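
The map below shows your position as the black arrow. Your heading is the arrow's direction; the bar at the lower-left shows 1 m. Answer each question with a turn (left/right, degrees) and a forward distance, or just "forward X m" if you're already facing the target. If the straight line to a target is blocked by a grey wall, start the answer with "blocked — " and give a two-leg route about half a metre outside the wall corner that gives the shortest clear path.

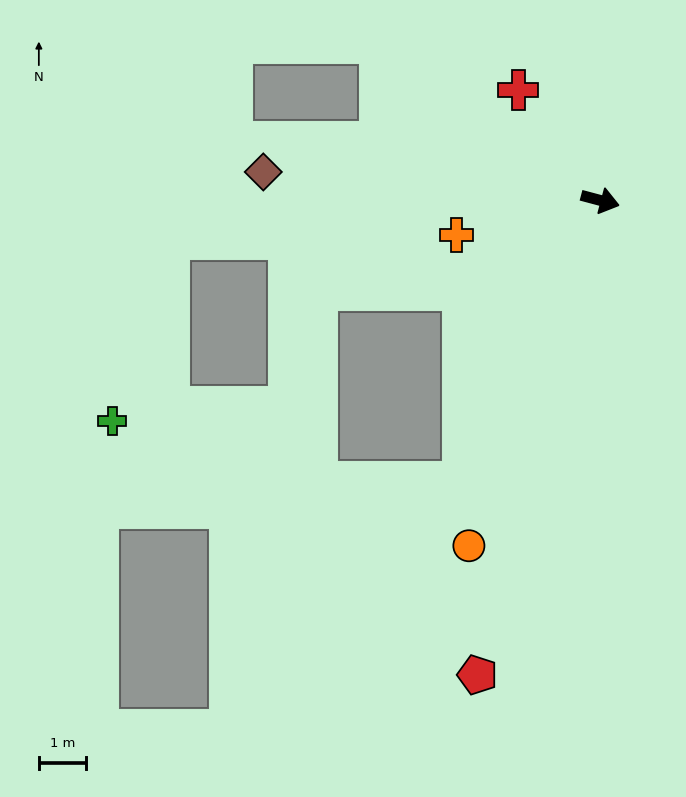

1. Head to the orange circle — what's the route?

turn right 96°, forward 7.8 m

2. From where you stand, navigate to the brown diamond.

turn right 170°, forward 7.2 m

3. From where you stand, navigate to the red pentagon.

turn right 90°, forward 10.4 m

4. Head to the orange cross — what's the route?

turn right 152°, forward 3.1 m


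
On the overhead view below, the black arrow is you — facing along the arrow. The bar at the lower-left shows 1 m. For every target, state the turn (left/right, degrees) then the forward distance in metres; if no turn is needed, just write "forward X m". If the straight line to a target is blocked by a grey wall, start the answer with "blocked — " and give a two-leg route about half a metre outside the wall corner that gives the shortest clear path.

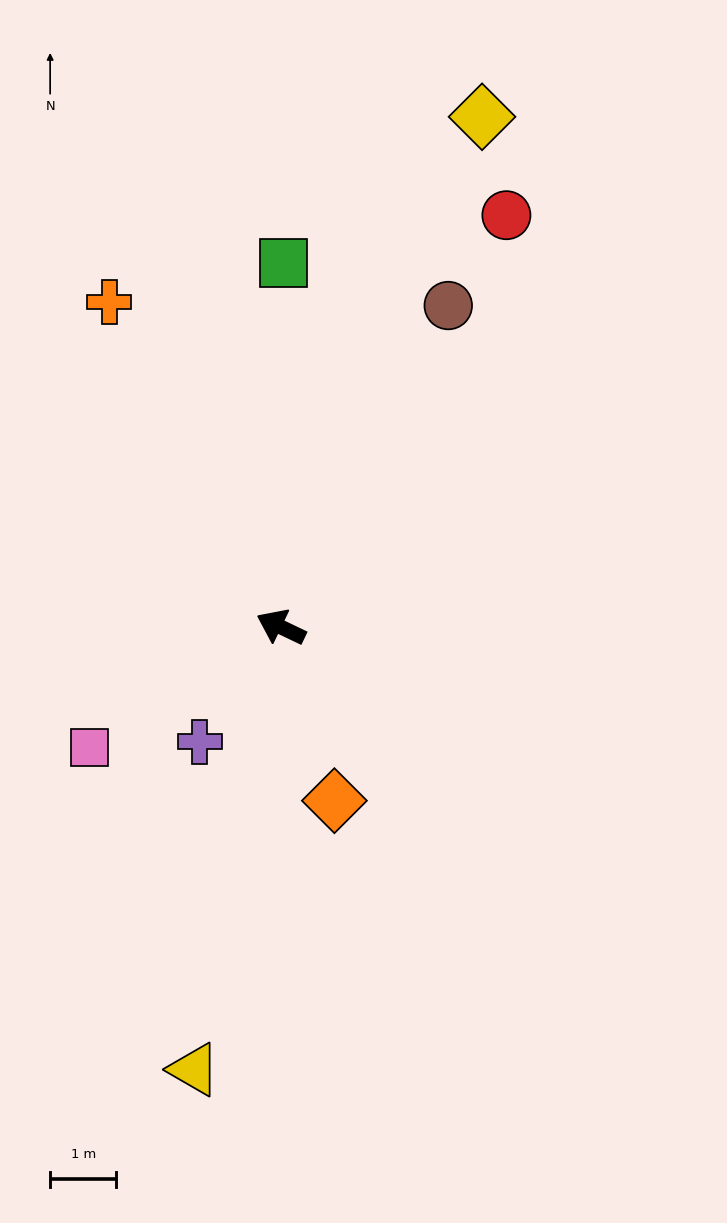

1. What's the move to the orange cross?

turn right 37°, forward 5.6 m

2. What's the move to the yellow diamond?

turn right 86°, forward 8.3 m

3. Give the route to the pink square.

turn left 58°, forward 3.4 m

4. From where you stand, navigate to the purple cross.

turn left 80°, forward 2.1 m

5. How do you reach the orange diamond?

turn left 133°, forward 2.7 m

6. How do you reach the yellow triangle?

turn left 104°, forward 6.8 m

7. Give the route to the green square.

turn right 65°, forward 5.5 m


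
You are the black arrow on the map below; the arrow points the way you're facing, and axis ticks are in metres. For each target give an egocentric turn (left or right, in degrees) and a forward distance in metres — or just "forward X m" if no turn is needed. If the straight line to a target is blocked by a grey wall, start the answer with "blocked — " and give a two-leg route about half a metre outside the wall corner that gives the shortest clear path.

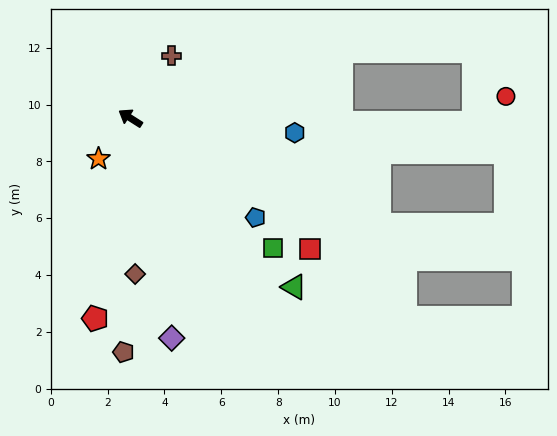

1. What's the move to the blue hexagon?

turn right 153°, forward 5.8 m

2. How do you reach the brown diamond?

turn left 124°, forward 5.5 m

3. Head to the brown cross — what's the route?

turn right 91°, forward 2.6 m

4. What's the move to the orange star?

turn left 84°, forward 1.8 m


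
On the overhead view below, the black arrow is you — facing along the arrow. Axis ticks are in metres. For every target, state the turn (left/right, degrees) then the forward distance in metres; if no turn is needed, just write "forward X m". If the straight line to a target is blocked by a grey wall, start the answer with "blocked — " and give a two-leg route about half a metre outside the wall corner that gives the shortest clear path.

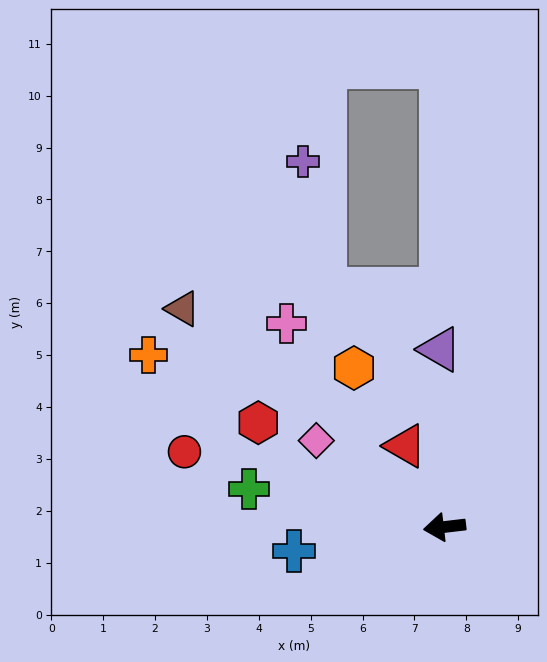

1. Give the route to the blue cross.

turn left 2°, forward 2.9 m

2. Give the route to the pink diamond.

turn right 41°, forward 3.0 m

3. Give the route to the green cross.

turn right 18°, forward 3.8 m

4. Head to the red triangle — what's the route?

turn right 71°, forward 1.7 m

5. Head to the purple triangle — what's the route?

turn right 95°, forward 3.4 m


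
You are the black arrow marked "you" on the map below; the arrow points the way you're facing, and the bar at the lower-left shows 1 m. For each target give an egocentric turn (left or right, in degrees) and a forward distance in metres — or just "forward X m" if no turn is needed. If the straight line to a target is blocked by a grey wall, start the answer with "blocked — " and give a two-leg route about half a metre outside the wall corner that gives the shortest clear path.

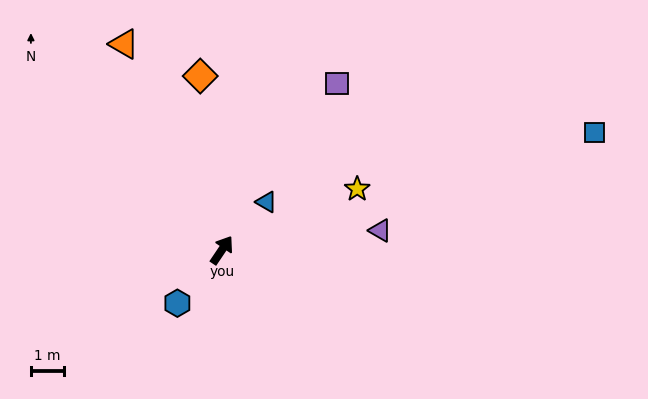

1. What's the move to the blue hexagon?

turn left 174°, forward 2.1 m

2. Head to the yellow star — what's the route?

turn right 32°, forward 4.5 m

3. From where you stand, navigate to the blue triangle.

turn right 9°, forward 2.0 m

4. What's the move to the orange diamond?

turn left 41°, forward 5.3 m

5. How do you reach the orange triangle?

turn left 59°, forward 6.8 m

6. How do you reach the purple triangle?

turn right 49°, forward 4.8 m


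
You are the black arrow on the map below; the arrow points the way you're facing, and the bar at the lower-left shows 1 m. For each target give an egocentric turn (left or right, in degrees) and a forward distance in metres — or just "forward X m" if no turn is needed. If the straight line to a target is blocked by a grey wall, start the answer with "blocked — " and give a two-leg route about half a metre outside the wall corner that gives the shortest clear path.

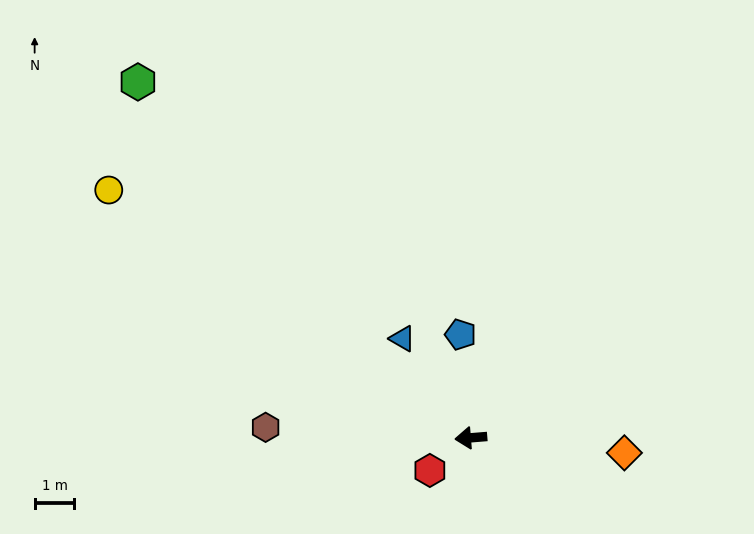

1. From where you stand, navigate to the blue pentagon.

turn right 89°, forward 2.6 m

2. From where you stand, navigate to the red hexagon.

turn left 34°, forward 1.3 m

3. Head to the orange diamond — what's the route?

turn left 170°, forward 3.9 m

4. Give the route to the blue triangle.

turn right 60°, forward 3.0 m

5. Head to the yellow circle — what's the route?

turn right 39°, forward 11.0 m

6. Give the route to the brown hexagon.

turn right 8°, forward 5.2 m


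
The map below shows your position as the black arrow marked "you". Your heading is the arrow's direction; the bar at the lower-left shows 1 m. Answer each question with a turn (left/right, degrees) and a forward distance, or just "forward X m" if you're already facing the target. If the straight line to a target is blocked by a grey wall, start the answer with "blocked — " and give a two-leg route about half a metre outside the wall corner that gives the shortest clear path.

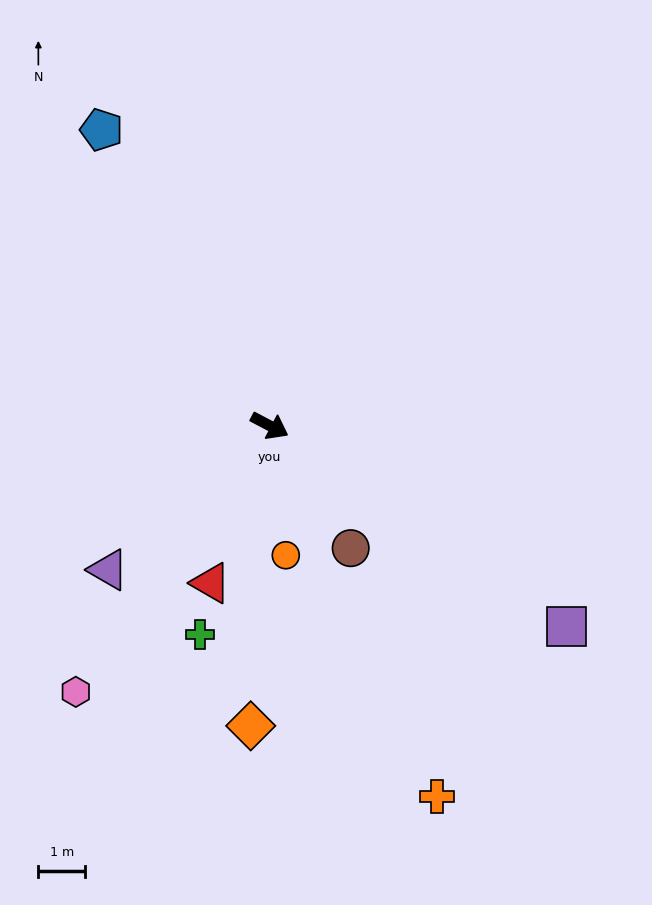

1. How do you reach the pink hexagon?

turn right 98°, forward 7.0 m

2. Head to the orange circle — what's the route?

turn right 55°, forward 2.8 m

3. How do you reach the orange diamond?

turn right 66°, forward 6.4 m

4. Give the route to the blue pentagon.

turn left 147°, forward 7.2 m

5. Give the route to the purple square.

turn right 6°, forward 7.6 m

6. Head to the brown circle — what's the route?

turn right 29°, forward 3.1 m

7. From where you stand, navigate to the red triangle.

turn right 83°, forward 3.6 m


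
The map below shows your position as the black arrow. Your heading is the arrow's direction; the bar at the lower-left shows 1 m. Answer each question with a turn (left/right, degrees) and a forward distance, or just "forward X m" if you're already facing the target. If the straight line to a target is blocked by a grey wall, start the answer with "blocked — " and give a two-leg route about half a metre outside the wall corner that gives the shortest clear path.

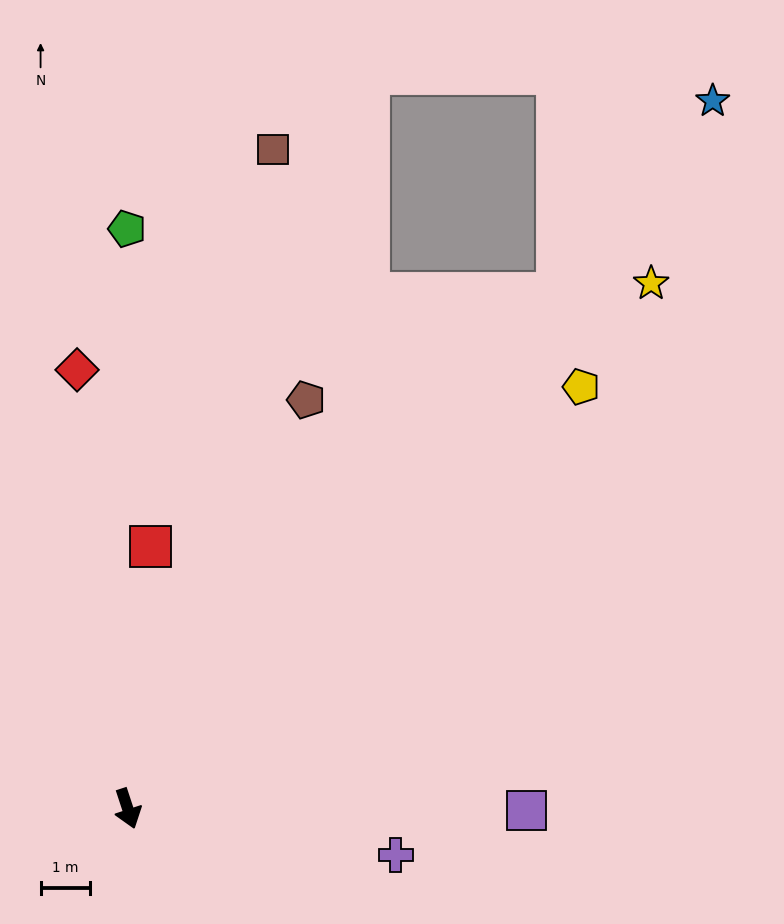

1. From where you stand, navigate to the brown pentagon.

turn left 138°, forward 9.0 m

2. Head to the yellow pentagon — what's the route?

turn left 115°, forward 12.5 m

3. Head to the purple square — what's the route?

turn left 72°, forward 8.1 m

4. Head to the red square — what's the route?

turn left 157°, forward 5.3 m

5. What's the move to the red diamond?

turn left 168°, forward 8.9 m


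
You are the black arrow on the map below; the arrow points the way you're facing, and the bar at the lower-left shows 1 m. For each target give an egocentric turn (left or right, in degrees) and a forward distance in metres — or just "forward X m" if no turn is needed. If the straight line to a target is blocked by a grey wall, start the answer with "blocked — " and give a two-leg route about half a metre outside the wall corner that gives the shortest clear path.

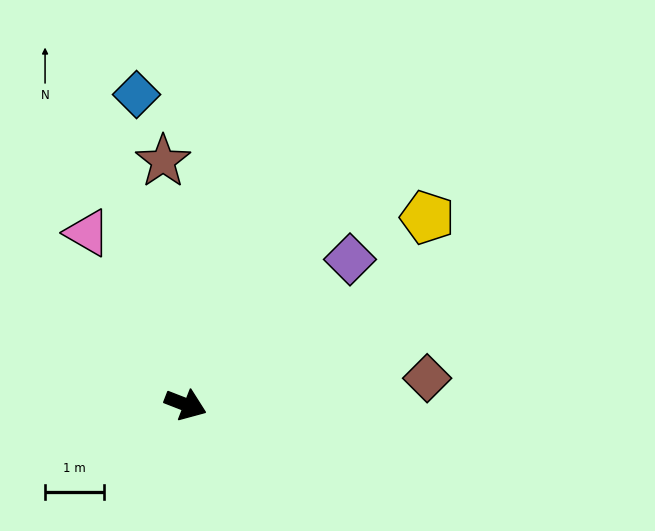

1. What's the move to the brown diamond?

turn left 27°, forward 4.1 m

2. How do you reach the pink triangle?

turn left 141°, forward 3.3 m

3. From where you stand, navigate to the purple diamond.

turn left 63°, forward 3.7 m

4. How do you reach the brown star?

turn left 117°, forward 4.1 m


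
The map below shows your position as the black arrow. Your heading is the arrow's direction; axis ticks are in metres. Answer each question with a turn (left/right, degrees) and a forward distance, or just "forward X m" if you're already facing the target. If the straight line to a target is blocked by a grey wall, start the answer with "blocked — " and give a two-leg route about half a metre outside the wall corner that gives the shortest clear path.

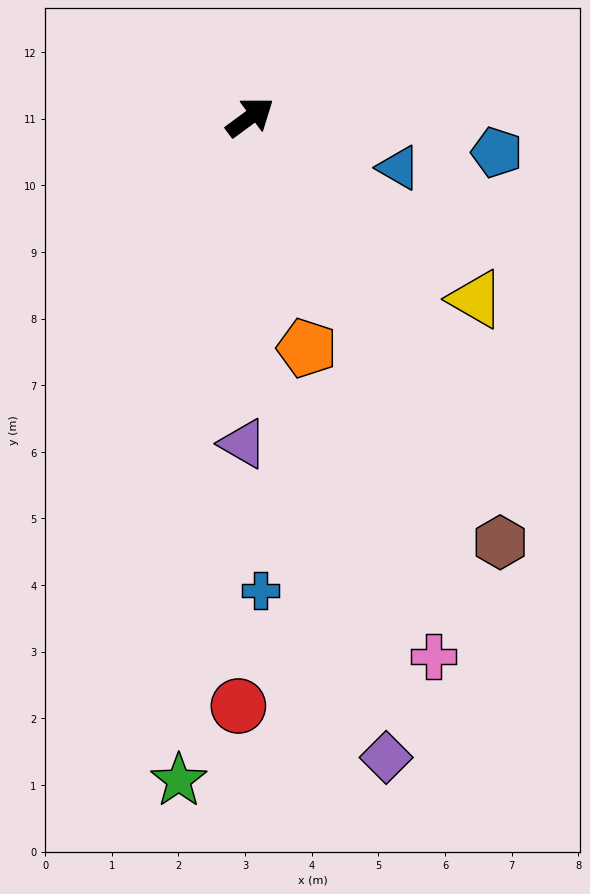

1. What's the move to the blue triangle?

turn right 55°, forward 2.4 m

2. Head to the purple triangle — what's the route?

turn right 128°, forward 4.9 m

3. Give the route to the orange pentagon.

turn right 113°, forward 3.6 m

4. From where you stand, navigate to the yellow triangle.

turn right 75°, forward 4.4 m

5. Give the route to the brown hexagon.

turn right 96°, forward 7.4 m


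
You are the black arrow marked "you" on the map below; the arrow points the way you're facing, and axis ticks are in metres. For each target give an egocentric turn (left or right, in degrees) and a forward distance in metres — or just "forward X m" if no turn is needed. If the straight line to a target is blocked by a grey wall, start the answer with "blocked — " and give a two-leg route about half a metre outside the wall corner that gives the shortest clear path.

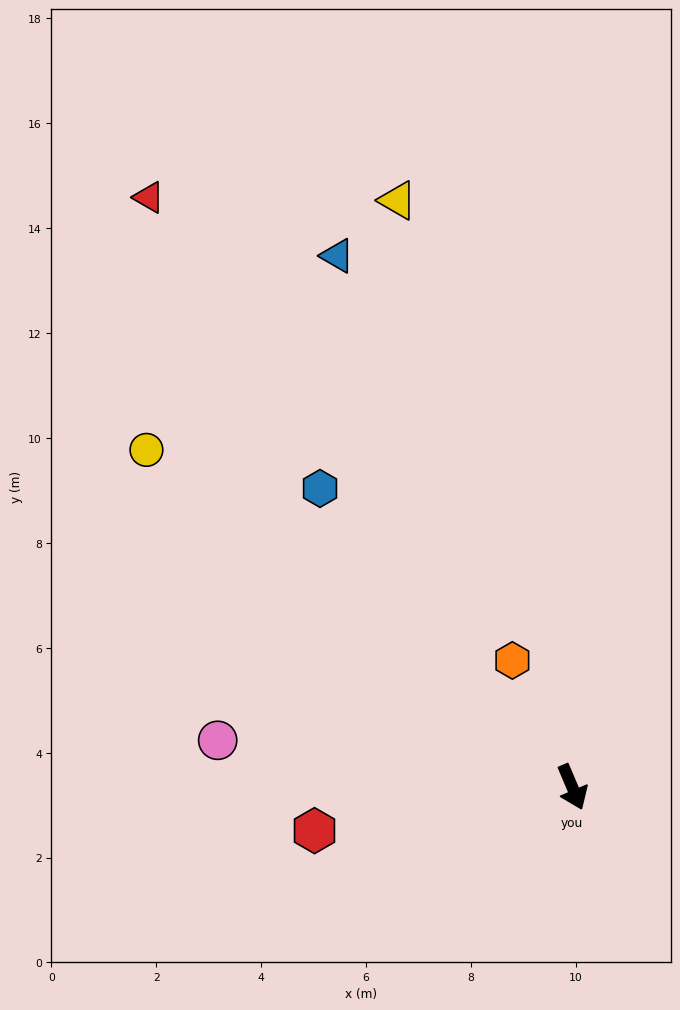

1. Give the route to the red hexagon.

turn right 103°, forward 5.0 m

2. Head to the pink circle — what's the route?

turn right 120°, forward 6.8 m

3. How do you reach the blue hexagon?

turn right 163°, forward 7.5 m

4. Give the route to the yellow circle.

turn right 151°, forward 10.4 m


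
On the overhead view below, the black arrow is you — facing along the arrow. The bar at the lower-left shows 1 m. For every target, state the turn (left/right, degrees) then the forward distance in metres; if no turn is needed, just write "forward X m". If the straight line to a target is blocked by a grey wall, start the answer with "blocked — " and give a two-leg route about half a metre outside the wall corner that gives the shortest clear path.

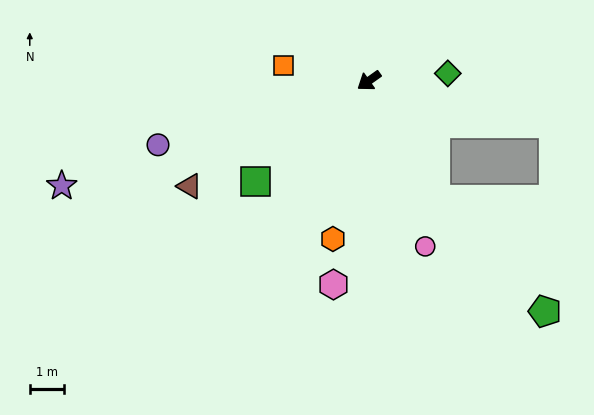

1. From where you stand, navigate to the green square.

turn left 6°, forward 4.4 m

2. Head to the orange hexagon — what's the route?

turn left 42°, forward 4.7 m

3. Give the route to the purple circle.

turn right 18°, forward 6.4 m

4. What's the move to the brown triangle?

turn right 5°, forward 6.1 m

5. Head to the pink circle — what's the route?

turn left 73°, forward 5.1 m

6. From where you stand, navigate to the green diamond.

turn left 150°, forward 2.3 m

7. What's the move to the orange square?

turn right 45°, forward 2.5 m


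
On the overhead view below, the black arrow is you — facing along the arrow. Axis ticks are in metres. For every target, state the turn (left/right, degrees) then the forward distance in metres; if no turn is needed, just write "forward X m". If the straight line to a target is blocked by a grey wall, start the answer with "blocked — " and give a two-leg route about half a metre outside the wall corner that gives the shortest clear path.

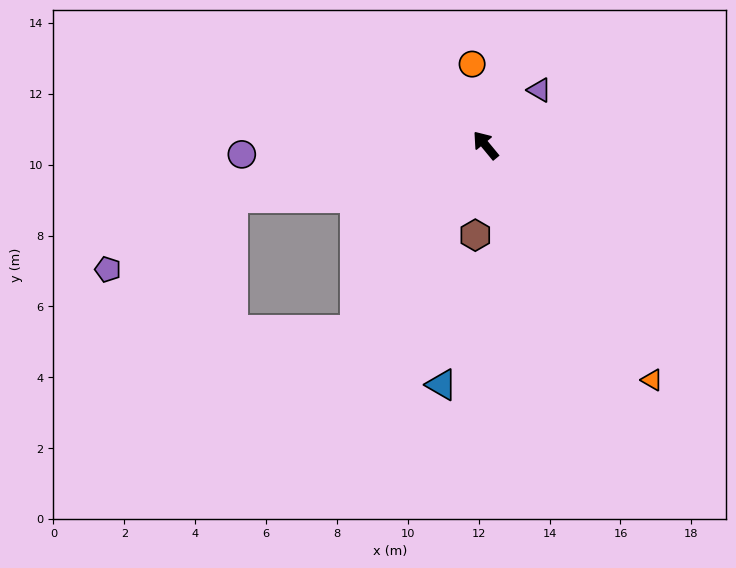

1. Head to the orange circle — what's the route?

turn right 30°, forward 2.3 m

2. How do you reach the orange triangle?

turn left 176°, forward 8.1 m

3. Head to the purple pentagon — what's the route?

blocked — turn left 62°, forward 7.3 m, then turn left 18°, forward 4.1 m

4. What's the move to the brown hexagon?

turn left 134°, forward 2.6 m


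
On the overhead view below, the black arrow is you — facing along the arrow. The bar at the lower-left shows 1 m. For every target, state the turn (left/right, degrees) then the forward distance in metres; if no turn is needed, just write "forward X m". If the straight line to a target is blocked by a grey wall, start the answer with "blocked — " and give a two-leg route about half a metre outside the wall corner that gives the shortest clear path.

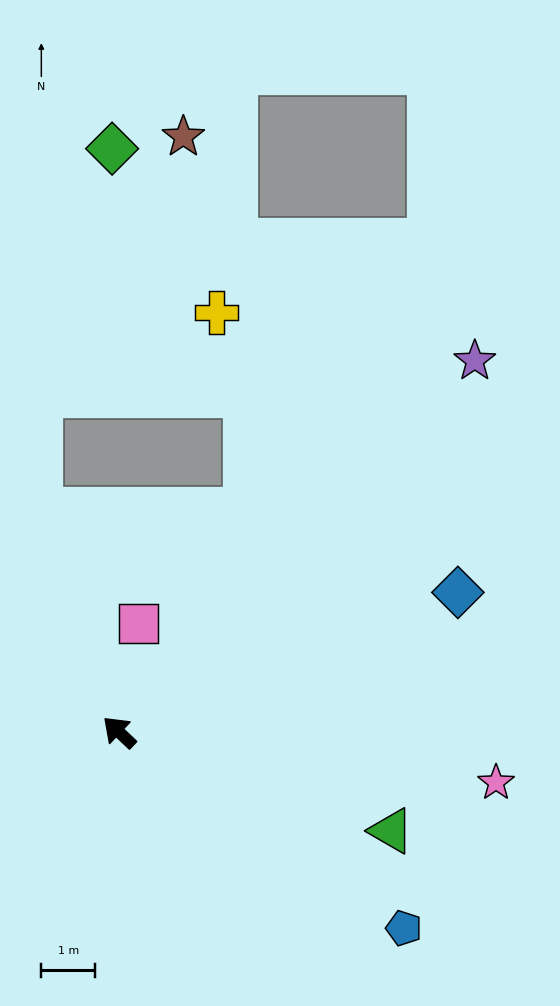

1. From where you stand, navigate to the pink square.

turn right 57°, forward 2.0 m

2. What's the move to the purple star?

turn right 90°, forward 9.5 m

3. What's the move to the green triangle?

turn right 156°, forward 5.3 m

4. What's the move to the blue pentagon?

turn right 171°, forward 6.4 m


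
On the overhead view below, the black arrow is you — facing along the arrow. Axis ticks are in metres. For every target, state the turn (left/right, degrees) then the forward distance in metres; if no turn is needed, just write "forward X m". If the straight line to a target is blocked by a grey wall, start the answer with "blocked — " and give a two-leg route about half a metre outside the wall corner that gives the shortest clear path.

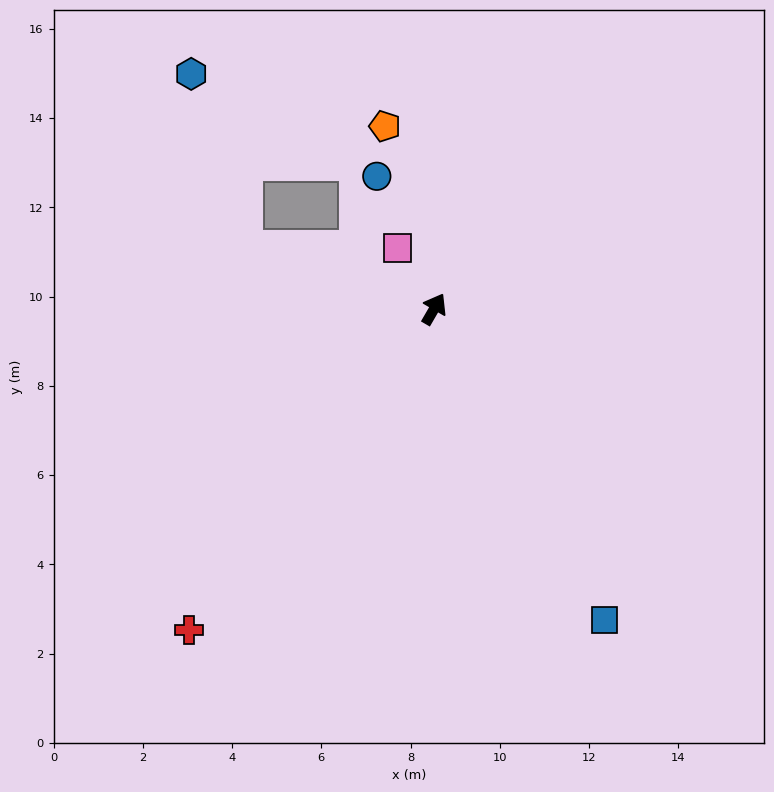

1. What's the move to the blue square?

turn right 121°, forward 8.0 m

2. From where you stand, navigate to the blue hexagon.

blocked — turn left 103°, forward 4.5 m, then turn right 56°, forward 4.1 m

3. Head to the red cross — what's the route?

turn left 173°, forward 9.1 m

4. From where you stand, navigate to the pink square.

turn left 61°, forward 1.6 m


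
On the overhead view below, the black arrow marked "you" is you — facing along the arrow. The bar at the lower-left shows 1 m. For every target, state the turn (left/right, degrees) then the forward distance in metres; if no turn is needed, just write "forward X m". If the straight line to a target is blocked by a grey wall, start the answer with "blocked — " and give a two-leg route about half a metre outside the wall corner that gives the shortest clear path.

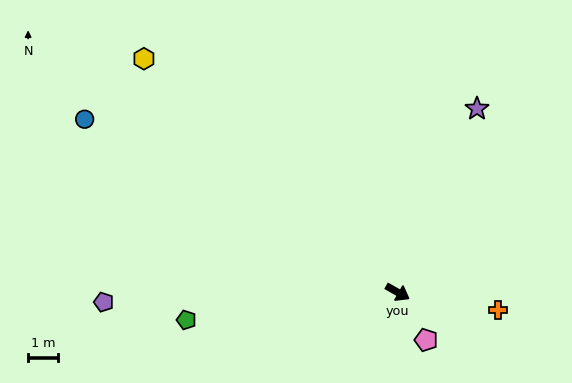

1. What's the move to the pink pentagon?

turn right 30°, forward 1.9 m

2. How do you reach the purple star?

turn left 96°, forward 6.7 m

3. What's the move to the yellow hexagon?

turn left 167°, forward 11.6 m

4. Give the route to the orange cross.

turn left 19°, forward 3.4 m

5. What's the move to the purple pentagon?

turn right 149°, forward 9.9 m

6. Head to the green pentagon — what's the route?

turn right 143°, forward 7.2 m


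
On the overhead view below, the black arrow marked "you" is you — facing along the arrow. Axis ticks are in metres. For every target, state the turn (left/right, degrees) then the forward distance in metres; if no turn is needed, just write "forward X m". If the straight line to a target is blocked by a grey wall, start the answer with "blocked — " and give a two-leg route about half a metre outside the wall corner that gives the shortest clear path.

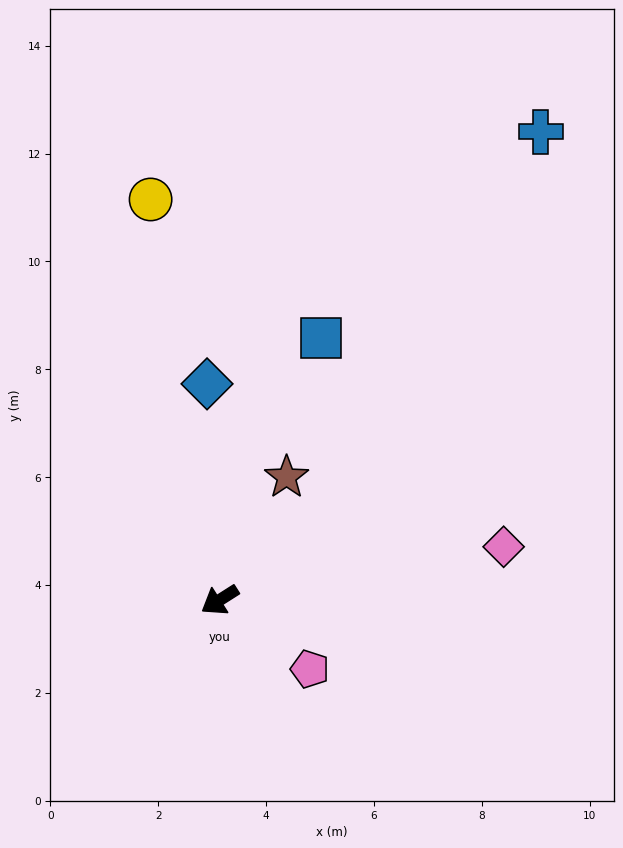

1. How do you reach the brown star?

turn right 151°, forward 2.6 m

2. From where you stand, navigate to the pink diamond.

turn left 158°, forward 5.4 m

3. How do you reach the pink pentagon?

turn left 110°, forward 2.1 m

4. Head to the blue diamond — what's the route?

turn right 119°, forward 4.0 m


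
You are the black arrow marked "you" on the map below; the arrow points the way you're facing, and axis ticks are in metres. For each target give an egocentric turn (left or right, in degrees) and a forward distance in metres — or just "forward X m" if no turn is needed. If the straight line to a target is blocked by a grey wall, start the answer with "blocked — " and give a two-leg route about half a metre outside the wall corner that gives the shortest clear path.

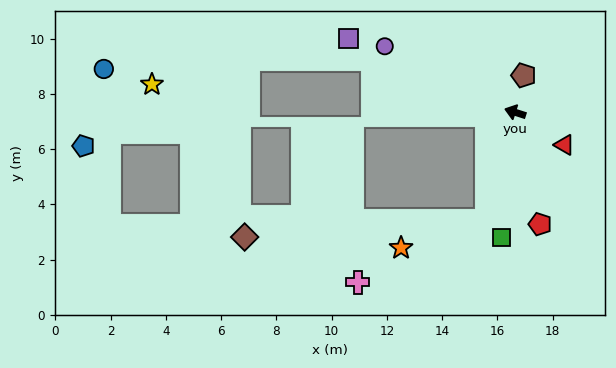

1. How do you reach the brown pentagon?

turn right 85°, forward 1.4 m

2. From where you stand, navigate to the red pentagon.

turn left 120°, forward 4.1 m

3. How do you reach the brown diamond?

blocked — turn left 93°, forward 4.0 m, then turn right 71°, forward 8.8 m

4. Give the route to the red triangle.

turn left 164°, forward 2.1 m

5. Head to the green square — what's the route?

turn left 101°, forward 4.6 m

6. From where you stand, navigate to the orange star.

blocked — turn left 93°, forward 4.0 m, then turn right 57°, forward 3.2 m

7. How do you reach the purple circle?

turn right 9°, forward 5.3 m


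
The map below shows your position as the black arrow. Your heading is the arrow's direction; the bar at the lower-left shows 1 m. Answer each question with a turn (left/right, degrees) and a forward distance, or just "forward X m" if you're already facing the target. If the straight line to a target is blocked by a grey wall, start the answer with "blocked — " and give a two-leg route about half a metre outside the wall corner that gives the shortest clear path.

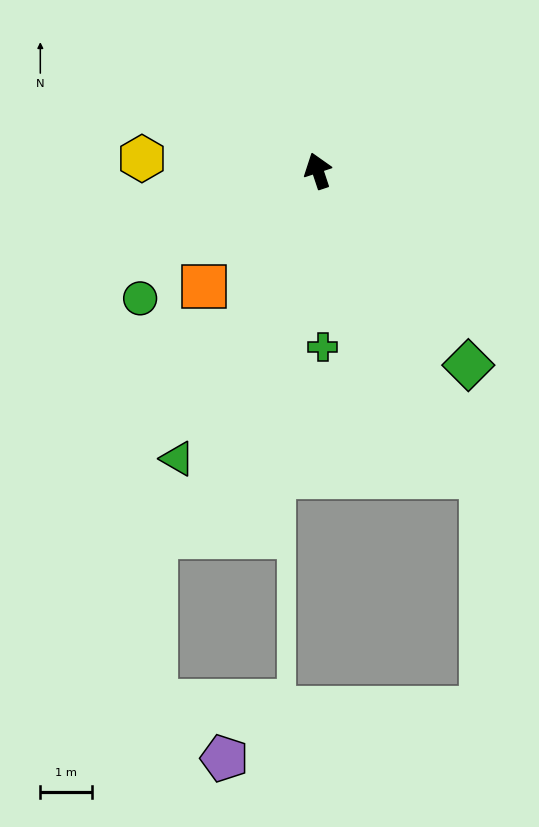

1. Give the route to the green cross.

turn left 163°, forward 3.4 m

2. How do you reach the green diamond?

turn right 161°, forward 4.7 m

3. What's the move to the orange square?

turn left 117°, forward 3.1 m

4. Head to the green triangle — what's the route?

turn left 136°, forward 6.2 m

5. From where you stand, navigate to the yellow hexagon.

turn left 68°, forward 3.4 m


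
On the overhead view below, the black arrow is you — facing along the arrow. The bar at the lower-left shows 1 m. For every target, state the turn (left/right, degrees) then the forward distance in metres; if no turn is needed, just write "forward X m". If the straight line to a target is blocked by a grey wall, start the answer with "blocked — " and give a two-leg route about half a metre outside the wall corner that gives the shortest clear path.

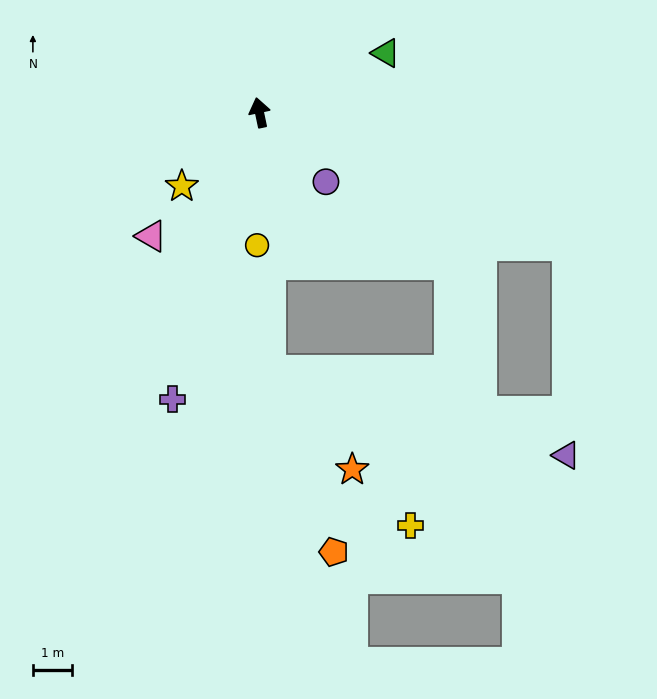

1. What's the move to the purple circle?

turn right 148°, forward 2.5 m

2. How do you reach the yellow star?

turn left 122°, forward 2.8 m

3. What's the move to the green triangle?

turn right 77°, forward 3.6 m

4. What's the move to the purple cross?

turn left 151°, forward 7.7 m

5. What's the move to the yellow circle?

turn left 167°, forward 3.4 m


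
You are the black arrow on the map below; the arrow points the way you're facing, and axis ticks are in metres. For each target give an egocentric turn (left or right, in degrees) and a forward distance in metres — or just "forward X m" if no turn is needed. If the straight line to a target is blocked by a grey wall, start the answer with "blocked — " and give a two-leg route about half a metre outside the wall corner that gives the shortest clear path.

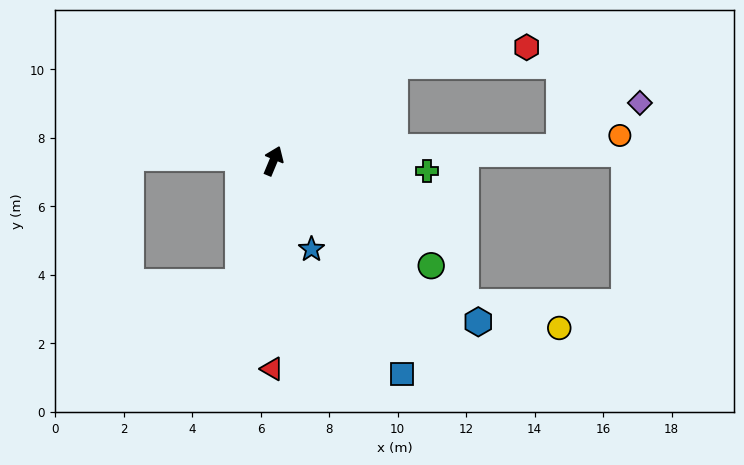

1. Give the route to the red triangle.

turn right 158°, forward 6.1 m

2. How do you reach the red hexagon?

blocked — turn right 29°, forward 4.5 m, then turn right 31°, forward 3.9 m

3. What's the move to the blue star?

turn right 134°, forward 2.8 m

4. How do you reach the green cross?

turn right 71°, forward 4.5 m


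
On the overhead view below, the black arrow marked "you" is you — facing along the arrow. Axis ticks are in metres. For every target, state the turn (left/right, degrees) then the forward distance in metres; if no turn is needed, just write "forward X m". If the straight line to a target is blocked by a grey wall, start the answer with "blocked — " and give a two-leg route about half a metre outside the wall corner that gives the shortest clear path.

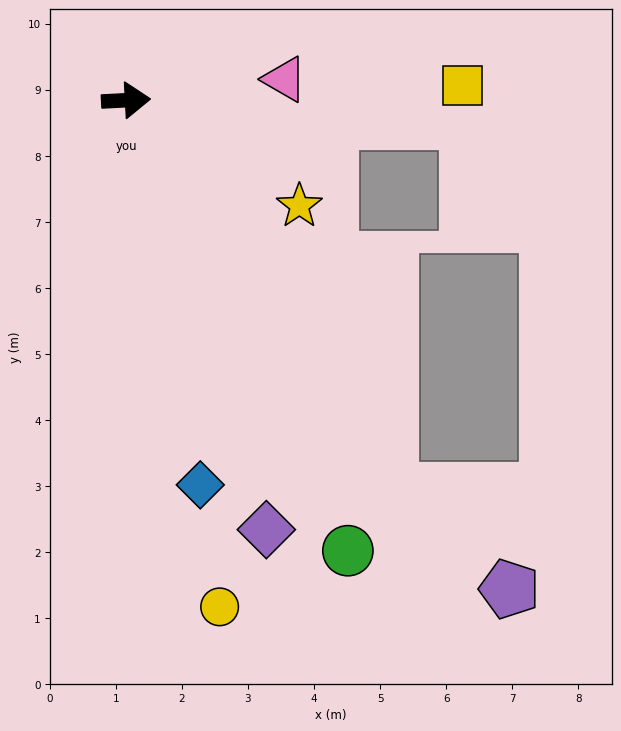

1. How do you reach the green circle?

turn right 67°, forward 7.6 m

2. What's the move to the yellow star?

turn right 34°, forward 3.1 m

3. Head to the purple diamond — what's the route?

turn right 75°, forward 6.8 m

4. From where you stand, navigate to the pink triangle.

turn left 5°, forward 2.4 m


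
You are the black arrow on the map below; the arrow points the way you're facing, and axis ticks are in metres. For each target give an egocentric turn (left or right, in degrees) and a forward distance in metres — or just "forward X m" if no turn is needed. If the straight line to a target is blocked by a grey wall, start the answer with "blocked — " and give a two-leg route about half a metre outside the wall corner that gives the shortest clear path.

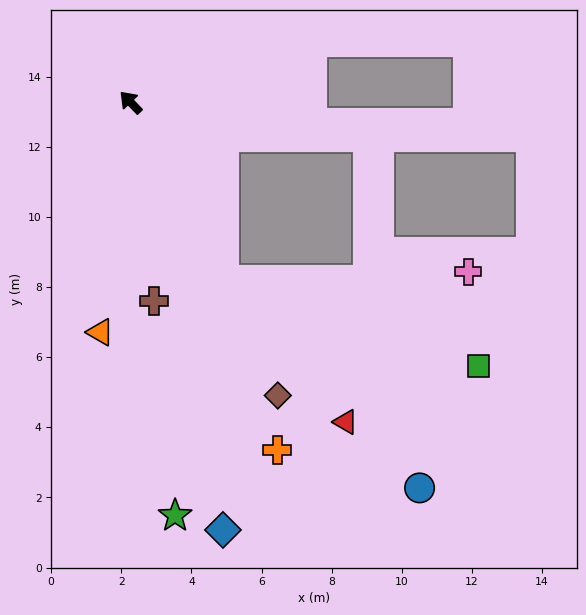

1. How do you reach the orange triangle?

turn left 129°, forward 6.6 m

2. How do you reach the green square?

blocked — turn left 164°, forward 5.7 m, then turn left 43°, forward 7.7 m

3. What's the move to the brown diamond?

turn left 163°, forward 9.4 m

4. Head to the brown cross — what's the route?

turn left 143°, forward 5.7 m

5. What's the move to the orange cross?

turn left 159°, forward 10.8 m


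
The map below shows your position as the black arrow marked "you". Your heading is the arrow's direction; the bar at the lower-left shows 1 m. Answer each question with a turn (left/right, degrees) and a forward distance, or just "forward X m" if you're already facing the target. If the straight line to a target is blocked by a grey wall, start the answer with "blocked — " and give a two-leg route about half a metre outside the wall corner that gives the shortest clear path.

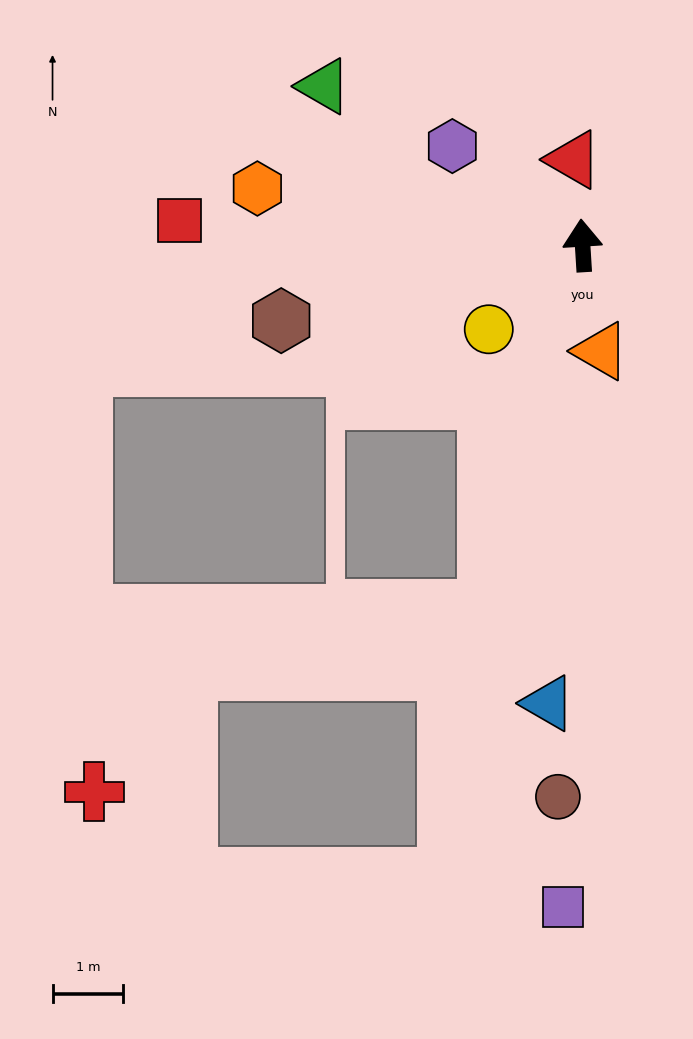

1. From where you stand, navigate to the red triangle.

turn left 3°, forward 1.2 m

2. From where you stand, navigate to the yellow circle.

turn left 128°, forward 1.8 m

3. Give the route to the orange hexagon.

turn left 77°, forward 4.7 m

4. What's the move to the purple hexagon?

turn left 49°, forward 2.3 m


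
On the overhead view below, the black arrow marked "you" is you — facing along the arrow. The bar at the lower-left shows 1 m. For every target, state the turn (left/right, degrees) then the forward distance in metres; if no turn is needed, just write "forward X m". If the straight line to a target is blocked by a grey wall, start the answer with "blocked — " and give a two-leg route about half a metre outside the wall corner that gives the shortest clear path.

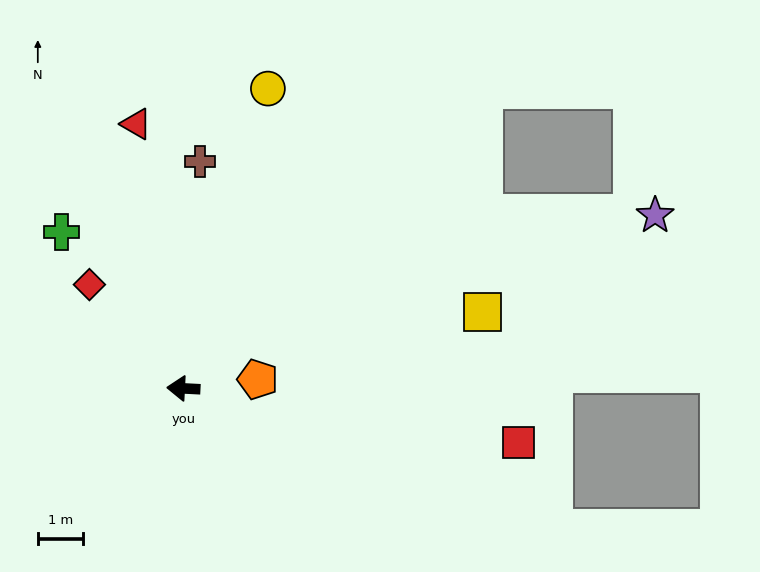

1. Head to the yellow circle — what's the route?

turn right 103°, forward 6.8 m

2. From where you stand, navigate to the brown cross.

turn right 91°, forward 5.0 m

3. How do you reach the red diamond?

turn right 45°, forward 3.1 m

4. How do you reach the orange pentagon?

turn right 170°, forward 1.6 m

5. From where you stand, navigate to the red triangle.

turn right 77°, forward 5.9 m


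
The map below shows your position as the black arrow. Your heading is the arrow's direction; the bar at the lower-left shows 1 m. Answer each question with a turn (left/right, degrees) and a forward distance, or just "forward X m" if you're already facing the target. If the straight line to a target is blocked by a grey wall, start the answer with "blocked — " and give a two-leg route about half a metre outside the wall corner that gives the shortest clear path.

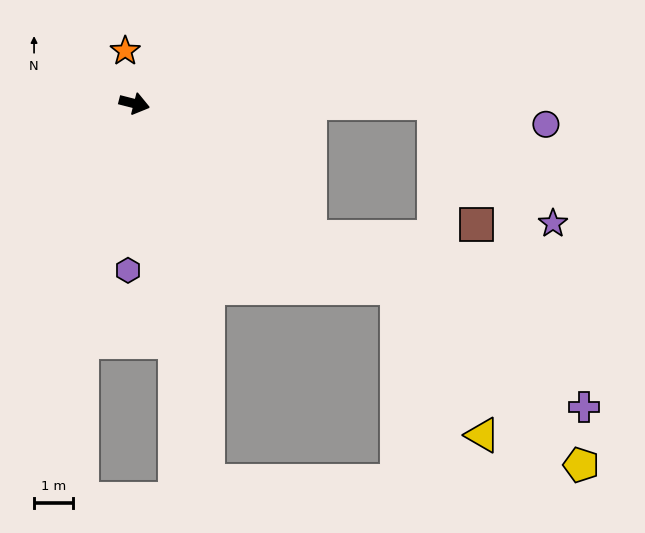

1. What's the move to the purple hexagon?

turn right 78°, forward 4.2 m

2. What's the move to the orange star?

turn left 114°, forward 1.4 m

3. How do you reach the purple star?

blocked — turn left 14°, forward 7.6 m, then turn right 45°, forward 4.3 m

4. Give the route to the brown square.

blocked — turn left 14°, forward 7.6 m, then turn right 70°, forward 3.3 m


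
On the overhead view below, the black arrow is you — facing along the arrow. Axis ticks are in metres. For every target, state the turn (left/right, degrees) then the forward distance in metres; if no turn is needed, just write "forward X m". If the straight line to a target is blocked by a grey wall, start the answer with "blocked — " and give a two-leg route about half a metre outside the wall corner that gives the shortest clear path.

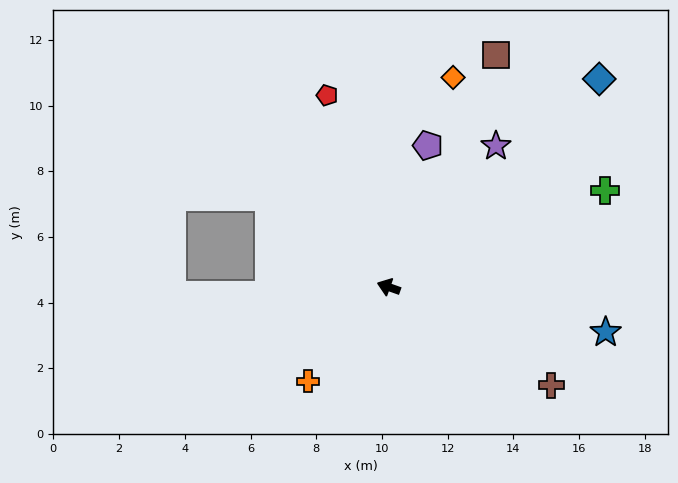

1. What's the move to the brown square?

turn right 95°, forward 7.8 m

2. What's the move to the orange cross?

turn left 69°, forward 3.8 m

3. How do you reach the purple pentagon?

turn right 86°, forward 4.5 m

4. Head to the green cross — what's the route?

turn right 136°, forward 7.2 m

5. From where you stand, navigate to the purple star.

turn right 108°, forward 5.4 m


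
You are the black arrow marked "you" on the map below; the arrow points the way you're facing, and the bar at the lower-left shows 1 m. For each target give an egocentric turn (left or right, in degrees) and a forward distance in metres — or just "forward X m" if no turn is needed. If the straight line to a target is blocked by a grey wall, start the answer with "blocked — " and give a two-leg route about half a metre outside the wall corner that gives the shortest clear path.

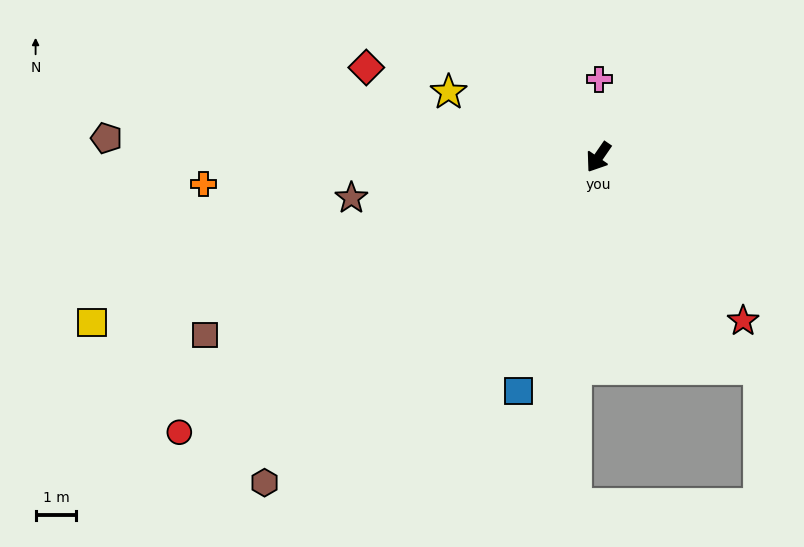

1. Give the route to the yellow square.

turn right 37°, forward 13.0 m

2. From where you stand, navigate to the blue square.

turn left 16°, forward 6.0 m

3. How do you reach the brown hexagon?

turn right 11°, forward 11.4 m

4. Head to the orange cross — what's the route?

turn right 52°, forward 9.7 m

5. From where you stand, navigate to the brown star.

turn right 46°, forward 6.1 m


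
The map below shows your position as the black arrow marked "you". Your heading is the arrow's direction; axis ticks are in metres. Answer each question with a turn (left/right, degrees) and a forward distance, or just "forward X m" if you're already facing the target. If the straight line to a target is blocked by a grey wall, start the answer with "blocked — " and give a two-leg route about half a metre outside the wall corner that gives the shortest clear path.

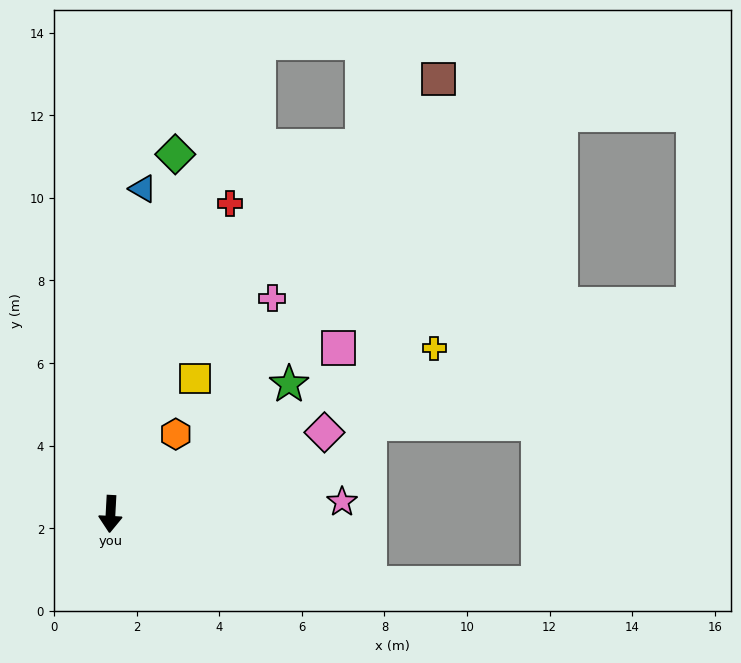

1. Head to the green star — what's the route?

turn left 129°, forward 5.3 m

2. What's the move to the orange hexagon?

turn left 144°, forward 2.5 m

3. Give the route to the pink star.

turn left 96°, forward 5.6 m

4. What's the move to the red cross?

turn left 162°, forward 8.1 m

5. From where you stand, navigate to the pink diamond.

turn left 114°, forward 5.5 m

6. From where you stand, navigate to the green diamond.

turn left 173°, forward 8.9 m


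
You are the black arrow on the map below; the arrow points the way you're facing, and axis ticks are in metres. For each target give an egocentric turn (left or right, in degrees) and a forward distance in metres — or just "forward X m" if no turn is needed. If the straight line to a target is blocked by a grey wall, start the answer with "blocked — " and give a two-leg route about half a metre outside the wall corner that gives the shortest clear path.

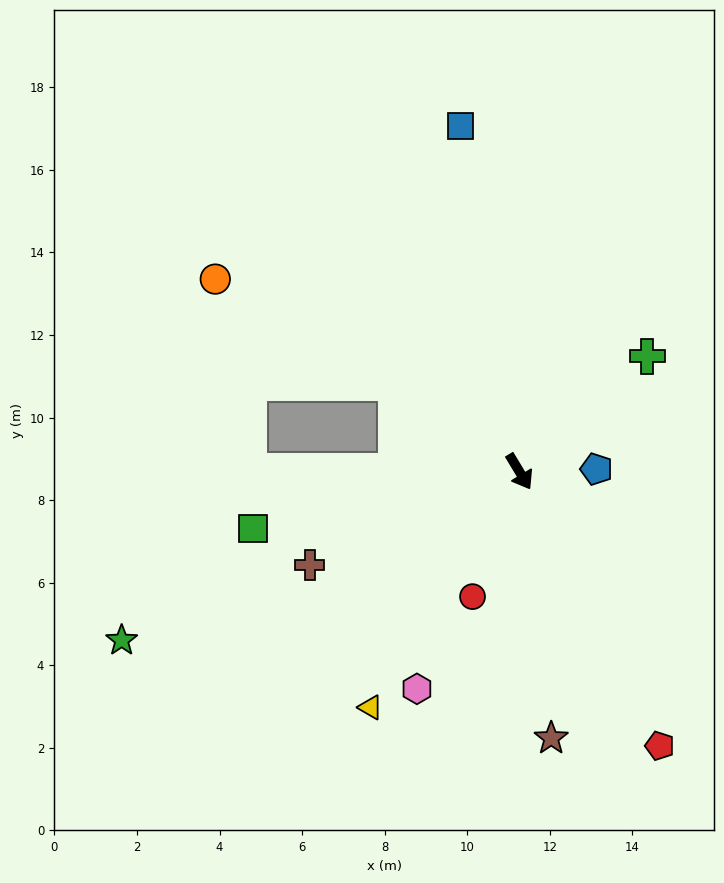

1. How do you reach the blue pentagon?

turn left 61°, forward 1.9 m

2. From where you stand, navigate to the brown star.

turn right 24°, forward 6.5 m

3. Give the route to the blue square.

turn left 159°, forward 8.5 m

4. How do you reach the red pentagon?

turn right 4°, forward 7.5 m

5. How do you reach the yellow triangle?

turn right 63°, forward 6.8 m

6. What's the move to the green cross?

turn left 101°, forward 4.2 m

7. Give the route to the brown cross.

turn right 97°, forward 5.6 m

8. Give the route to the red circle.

turn right 52°, forward 3.2 m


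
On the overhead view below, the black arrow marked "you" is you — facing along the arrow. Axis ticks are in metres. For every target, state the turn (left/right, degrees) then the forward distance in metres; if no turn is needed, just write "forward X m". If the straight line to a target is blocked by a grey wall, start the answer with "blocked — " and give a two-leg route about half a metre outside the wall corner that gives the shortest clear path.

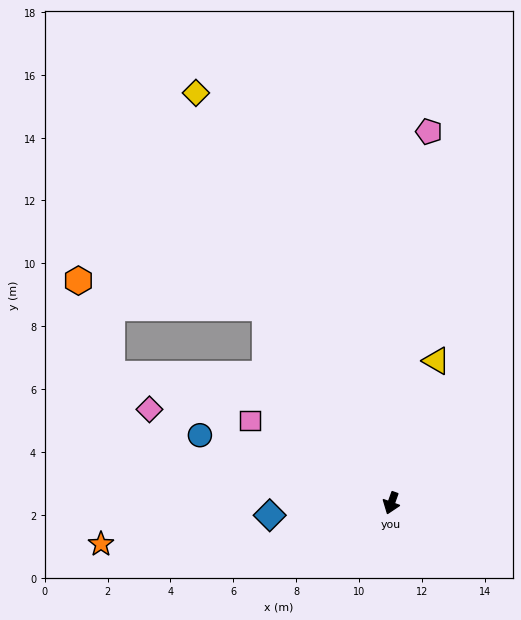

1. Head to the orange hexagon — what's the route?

blocked — turn right 127°, forward 7.4 m, then turn left 48°, forward 6.0 m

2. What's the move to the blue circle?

turn right 90°, forward 6.5 m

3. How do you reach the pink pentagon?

turn right 166°, forward 11.9 m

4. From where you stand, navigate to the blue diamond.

turn right 65°, forward 3.9 m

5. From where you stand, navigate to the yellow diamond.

turn right 135°, forward 14.5 m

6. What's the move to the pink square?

turn right 101°, forward 5.2 m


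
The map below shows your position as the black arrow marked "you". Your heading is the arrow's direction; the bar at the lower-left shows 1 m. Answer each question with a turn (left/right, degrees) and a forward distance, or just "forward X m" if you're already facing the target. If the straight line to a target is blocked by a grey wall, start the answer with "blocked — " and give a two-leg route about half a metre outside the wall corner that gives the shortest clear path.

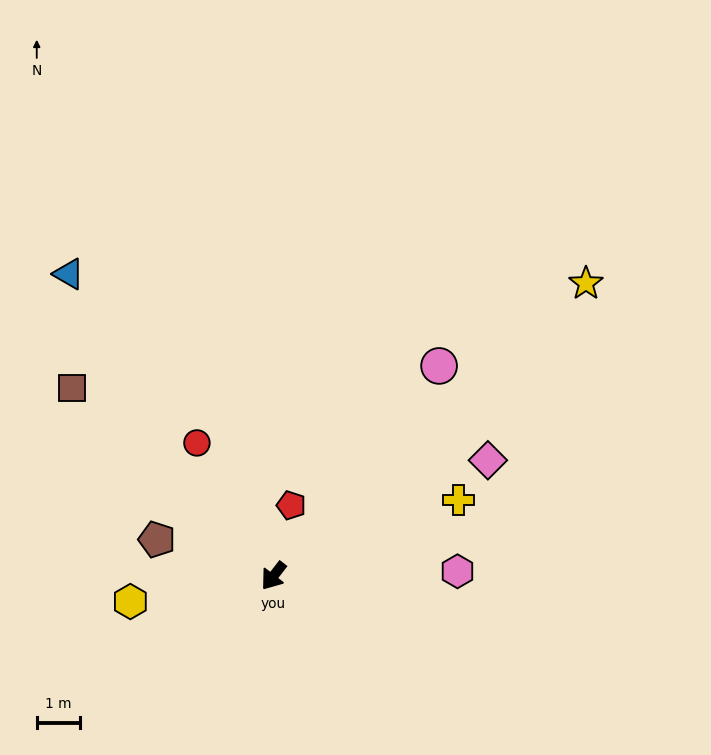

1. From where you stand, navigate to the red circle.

turn right 112°, forward 3.6 m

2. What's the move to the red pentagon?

turn right 156°, forward 1.7 m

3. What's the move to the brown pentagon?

turn right 70°, forward 2.9 m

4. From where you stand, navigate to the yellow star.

turn left 171°, forward 10.0 m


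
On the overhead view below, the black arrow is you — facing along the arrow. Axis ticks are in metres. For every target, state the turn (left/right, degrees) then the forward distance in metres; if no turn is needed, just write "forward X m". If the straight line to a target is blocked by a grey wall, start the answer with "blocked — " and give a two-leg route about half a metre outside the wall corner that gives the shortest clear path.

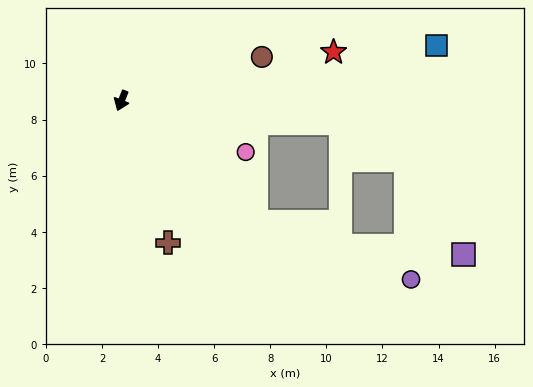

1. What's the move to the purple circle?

blocked — turn left 70°, forward 6.5 m, then turn left 21°, forward 5.9 m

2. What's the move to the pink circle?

turn left 89°, forward 4.8 m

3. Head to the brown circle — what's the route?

turn left 129°, forward 5.2 m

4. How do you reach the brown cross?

turn left 40°, forward 5.3 m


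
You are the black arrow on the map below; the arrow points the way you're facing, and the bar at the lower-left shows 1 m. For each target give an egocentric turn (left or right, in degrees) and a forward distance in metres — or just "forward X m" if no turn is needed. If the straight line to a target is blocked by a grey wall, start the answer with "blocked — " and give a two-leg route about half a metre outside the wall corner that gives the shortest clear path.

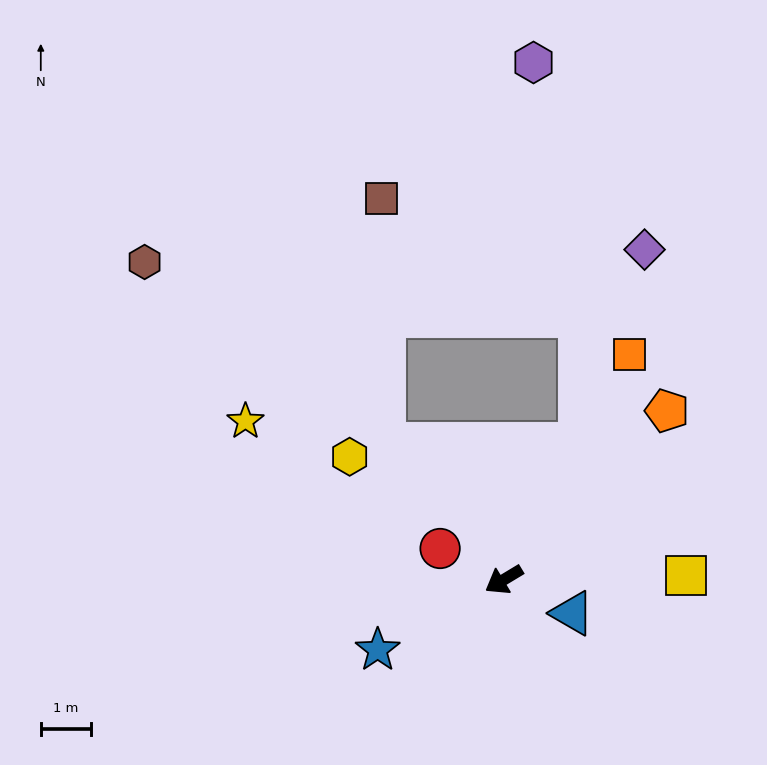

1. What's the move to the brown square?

blocked — turn right 80°, forward 3.6 m, then turn right 40°, forward 4.9 m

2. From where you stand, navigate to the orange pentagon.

turn right 165°, forward 4.7 m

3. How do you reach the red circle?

turn right 57°, forward 1.4 m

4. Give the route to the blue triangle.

turn left 123°, forward 1.5 m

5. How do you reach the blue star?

forward 2.9 m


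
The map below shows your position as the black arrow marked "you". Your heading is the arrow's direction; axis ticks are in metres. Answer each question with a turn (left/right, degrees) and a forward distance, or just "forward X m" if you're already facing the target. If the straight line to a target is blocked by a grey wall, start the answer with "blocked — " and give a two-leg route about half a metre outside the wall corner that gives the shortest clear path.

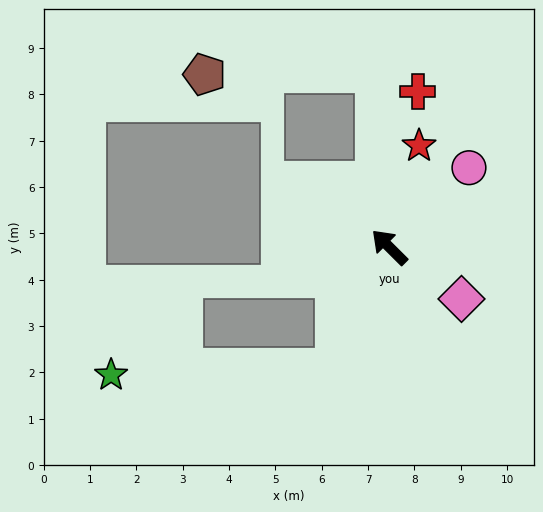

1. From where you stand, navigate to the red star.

turn right 61°, forward 2.3 m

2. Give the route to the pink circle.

turn right 90°, forward 2.4 m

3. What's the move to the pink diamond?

turn right 171°, forward 1.9 m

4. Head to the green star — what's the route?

blocked — turn left 110°, forward 2.9 m, then turn right 63°, forward 4.8 m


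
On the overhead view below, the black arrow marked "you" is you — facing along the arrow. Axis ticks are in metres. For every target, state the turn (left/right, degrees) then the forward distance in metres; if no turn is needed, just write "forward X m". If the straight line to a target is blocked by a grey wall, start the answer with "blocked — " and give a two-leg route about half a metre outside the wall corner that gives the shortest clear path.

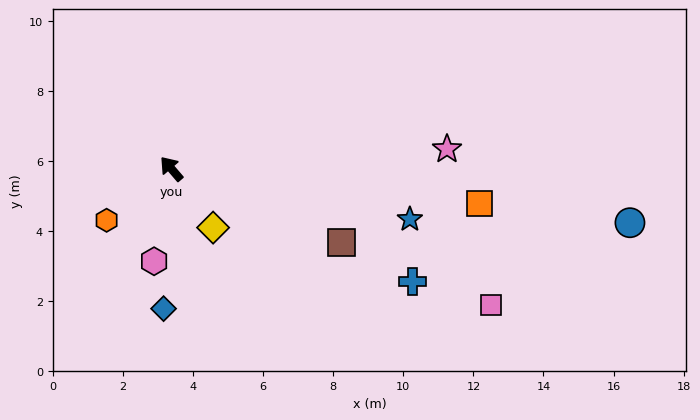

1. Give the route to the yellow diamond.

turn left 175°, forward 2.1 m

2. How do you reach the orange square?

turn right 137°, forward 8.8 m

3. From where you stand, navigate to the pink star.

turn right 127°, forward 7.9 m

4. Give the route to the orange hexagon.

turn left 88°, forward 2.4 m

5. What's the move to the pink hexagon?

turn left 129°, forward 2.7 m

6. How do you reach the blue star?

turn right 143°, forward 7.0 m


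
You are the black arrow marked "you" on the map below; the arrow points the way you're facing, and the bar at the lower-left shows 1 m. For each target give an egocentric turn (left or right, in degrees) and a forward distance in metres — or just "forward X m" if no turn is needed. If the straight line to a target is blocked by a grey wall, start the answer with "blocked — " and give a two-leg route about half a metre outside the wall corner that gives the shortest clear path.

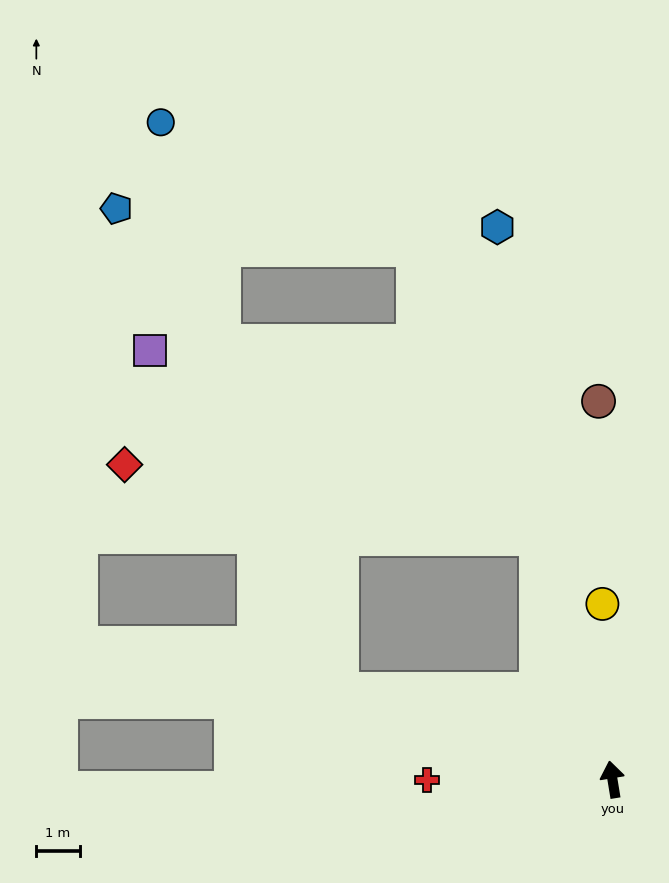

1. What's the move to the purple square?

blocked — turn left 62°, forward 6.6 m, then turn right 42°, forward 9.0 m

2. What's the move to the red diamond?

blocked — turn left 8°, forward 5.9 m, then turn left 63°, forward 9.7 m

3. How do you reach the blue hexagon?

turn left 2°, forward 13.1 m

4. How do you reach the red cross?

turn left 81°, forward 4.3 m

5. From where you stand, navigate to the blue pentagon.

blocked — turn left 62°, forward 6.6 m, then turn right 46°, forward 12.3 m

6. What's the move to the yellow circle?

turn right 6°, forward 4.1 m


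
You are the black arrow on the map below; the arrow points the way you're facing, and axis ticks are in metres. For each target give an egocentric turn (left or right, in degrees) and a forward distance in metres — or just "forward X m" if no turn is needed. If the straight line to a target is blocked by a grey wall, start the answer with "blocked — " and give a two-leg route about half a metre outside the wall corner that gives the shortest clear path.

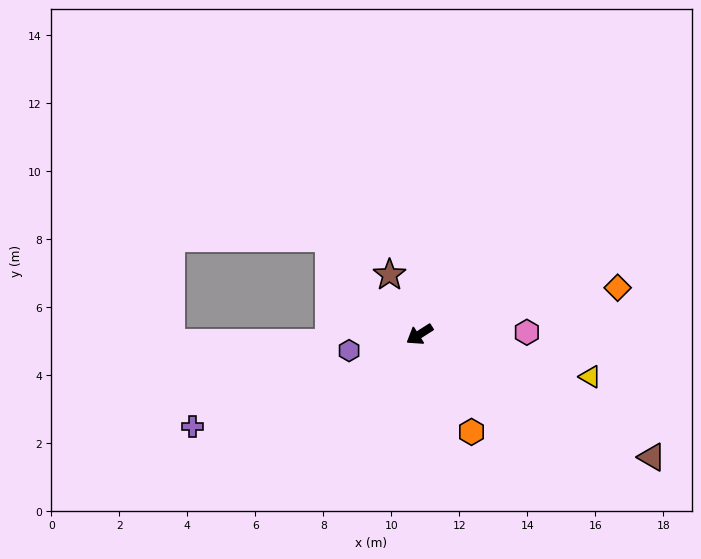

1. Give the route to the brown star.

turn right 96°, forward 2.0 m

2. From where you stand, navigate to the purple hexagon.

turn right 20°, forward 2.1 m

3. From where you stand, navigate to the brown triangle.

turn left 120°, forward 7.7 m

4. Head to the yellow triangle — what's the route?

turn left 134°, forward 5.2 m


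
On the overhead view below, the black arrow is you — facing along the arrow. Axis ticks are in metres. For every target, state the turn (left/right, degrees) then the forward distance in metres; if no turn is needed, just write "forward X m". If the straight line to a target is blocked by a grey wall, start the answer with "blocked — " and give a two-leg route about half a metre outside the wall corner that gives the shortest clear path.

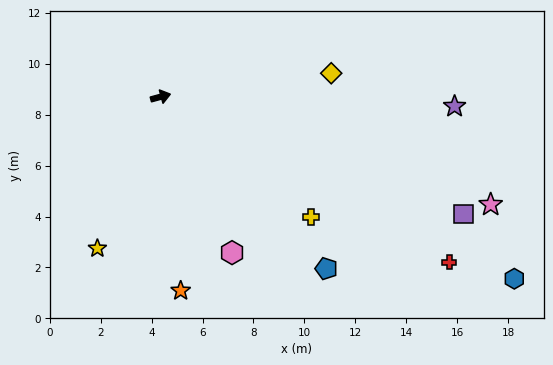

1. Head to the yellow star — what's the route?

turn right 128°, forward 6.5 m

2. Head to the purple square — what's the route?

turn right 36°, forward 12.8 m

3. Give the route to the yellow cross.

turn right 54°, forward 7.6 m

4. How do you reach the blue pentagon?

turn right 61°, forward 9.4 m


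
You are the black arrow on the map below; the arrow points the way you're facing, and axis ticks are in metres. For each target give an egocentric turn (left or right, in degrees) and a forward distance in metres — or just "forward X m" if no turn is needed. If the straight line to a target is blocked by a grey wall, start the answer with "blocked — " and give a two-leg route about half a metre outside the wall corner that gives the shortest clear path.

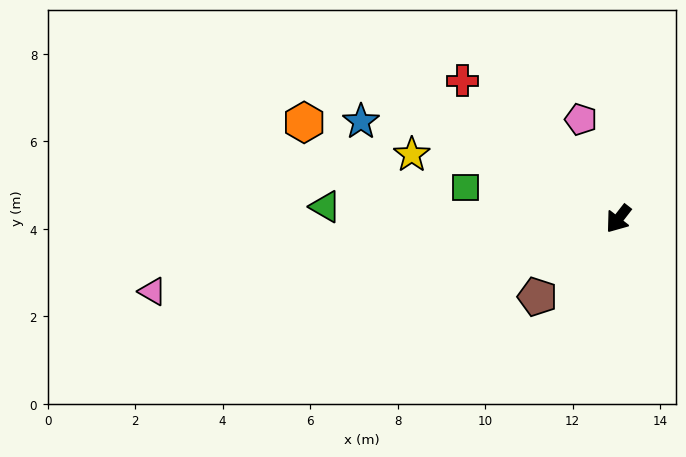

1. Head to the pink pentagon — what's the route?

turn right 121°, forward 2.4 m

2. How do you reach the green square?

turn right 64°, forward 3.6 m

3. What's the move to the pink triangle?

turn right 43°, forward 10.8 m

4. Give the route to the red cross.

turn right 94°, forward 4.8 m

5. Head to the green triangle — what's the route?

turn right 54°, forward 6.7 m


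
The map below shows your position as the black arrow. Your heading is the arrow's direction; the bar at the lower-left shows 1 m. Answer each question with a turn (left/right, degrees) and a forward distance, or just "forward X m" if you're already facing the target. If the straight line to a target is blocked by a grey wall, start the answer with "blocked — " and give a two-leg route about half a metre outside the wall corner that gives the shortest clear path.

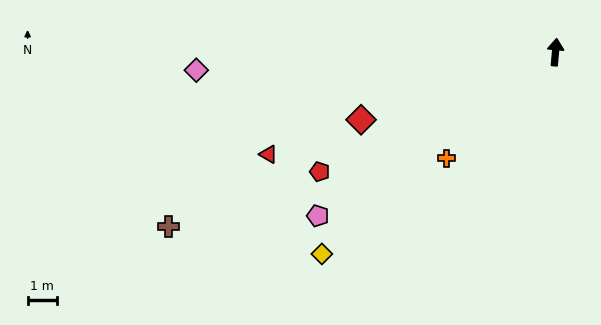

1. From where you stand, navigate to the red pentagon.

turn left 122°, forward 9.0 m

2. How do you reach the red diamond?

turn left 114°, forward 7.0 m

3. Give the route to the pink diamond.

turn left 98°, forward 12.2 m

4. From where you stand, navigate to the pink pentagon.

turn left 130°, forward 9.8 m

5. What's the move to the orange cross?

turn left 139°, forward 5.2 m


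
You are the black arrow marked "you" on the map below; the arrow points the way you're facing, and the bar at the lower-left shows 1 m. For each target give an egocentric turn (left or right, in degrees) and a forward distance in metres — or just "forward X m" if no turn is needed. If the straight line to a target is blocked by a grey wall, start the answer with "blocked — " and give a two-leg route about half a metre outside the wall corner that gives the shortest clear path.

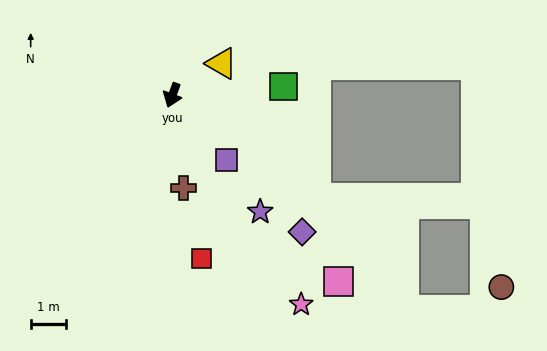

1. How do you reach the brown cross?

turn left 27°, forward 2.6 m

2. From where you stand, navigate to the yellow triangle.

turn left 143°, forward 1.7 m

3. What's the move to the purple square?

turn left 60°, forward 2.4 m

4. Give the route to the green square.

turn left 115°, forward 3.2 m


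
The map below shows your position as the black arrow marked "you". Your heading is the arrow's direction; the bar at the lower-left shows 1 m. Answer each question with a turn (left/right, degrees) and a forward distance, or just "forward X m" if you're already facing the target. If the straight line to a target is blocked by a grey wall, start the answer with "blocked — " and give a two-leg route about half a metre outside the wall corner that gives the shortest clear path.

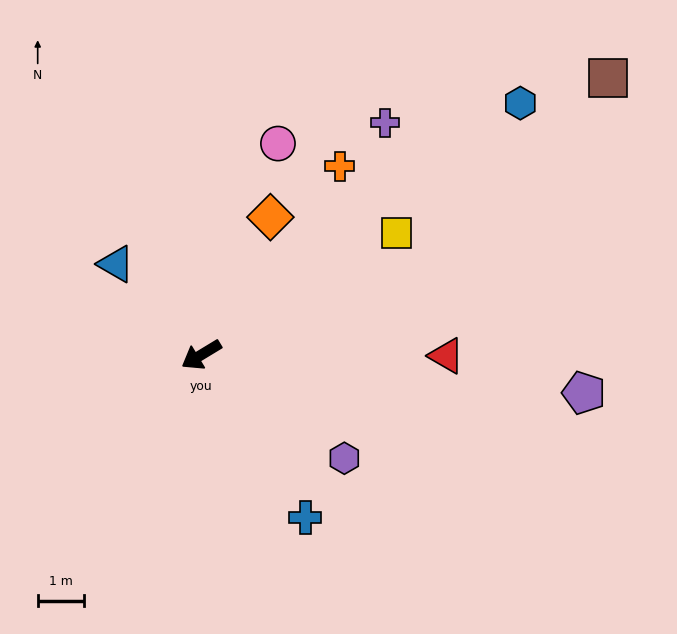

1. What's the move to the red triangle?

turn left 149°, forward 5.3 m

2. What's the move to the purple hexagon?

turn left 113°, forward 3.8 m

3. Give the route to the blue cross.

turn left 91°, forward 4.2 m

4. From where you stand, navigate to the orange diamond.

turn right 148°, forward 3.3 m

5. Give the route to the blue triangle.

turn right 78°, forward 2.7 m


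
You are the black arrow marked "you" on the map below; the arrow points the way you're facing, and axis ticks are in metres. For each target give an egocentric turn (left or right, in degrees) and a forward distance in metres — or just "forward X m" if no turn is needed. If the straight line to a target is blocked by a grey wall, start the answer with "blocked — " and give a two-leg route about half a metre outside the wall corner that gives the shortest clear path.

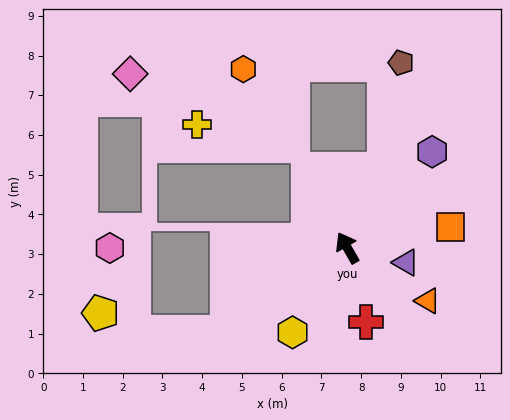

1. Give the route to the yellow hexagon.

turn left 117°, forward 2.5 m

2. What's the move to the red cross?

turn left 164°, forward 1.9 m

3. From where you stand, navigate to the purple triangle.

turn right 134°, forward 1.5 m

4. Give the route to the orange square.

turn right 108°, forward 2.7 m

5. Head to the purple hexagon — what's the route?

turn right 71°, forward 3.2 m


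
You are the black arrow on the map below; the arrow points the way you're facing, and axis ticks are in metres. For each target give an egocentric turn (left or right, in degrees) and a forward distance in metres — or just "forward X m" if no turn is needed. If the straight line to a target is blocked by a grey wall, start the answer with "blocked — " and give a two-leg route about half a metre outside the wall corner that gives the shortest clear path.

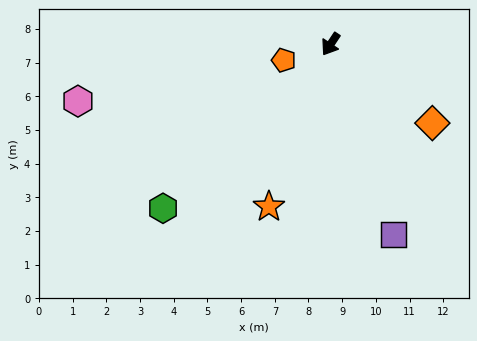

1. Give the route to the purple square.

turn left 52°, forward 6.0 m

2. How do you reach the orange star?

turn left 13°, forward 5.2 m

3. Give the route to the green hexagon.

turn right 12°, forward 7.0 m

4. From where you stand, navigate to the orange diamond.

turn left 86°, forward 3.8 m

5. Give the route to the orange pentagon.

turn right 38°, forward 1.5 m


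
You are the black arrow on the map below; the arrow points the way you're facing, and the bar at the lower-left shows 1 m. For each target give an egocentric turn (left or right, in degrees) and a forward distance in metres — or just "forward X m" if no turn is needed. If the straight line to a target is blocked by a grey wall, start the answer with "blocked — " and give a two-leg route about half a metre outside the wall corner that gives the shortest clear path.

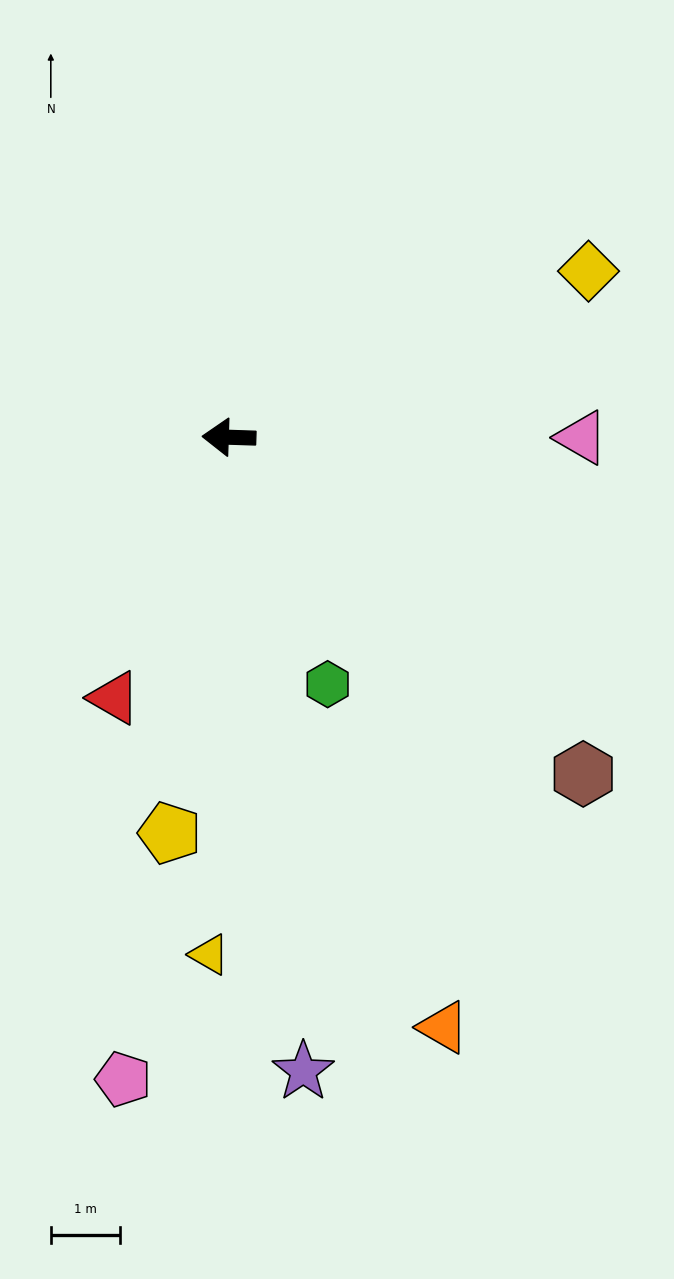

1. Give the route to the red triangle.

turn left 68°, forward 4.1 m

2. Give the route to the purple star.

turn left 99°, forward 9.3 m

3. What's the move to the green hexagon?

turn left 114°, forward 3.9 m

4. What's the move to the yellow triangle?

turn left 90°, forward 7.5 m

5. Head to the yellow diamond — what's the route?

turn right 153°, forward 5.8 m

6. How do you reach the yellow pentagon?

turn left 83°, forward 5.8 m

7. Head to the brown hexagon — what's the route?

turn left 138°, forward 7.1 m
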